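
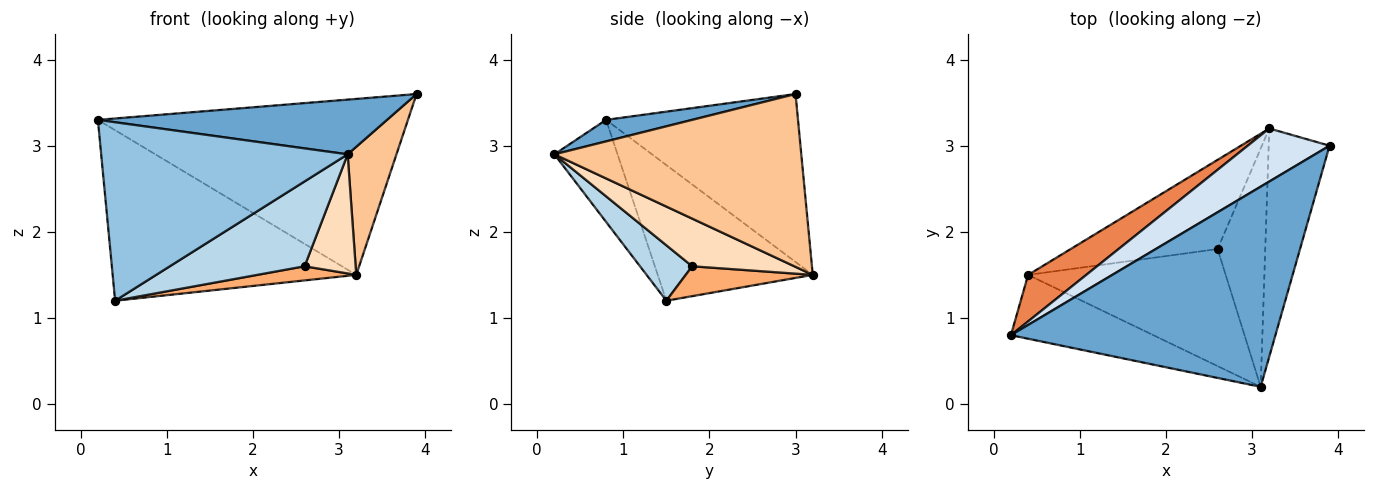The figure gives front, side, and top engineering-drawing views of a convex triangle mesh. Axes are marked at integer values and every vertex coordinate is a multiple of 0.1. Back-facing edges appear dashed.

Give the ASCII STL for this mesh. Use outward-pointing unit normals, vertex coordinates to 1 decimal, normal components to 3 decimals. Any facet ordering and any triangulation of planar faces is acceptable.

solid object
 facet normal 0.078 -0.263 0.962
  outer loop
   vertex 3.1 0.2 2.9
   vertex 3.9 3.0 3.6
   vertex 0.2 0.8 3.3
  endloop
 endfacet
 facet normal -0.235 -0.915 -0.327
  outer loop
   vertex 0.4 1.5 1.2
   vertex 3.1 0.2 2.9
   vertex 0.2 0.8 3.3
  endloop
 endfacet
 facet normal 0.222 -0.572 -0.790
  outer loop
   vertex 2.6 1.8 1.6
   vertex 3.1 0.2 2.9
   vertex 0.4 1.5 1.2
  endloop
 endfacet
 facet normal -0.510 0.824 0.248
  outer loop
   vertex 3.2 3.2 1.5
   vertex 0.2 0.8 3.3
   vertex 3.9 3.0 3.6
  endloop
 endfacet
 facet normal -0.523 0.822 0.224
  outer loop
   vertex 3.2 3.2 1.5
   vertex 0.4 1.5 1.2
   vertex 0.2 0.8 3.3
  endloop
 endfacet
 facet normal 0.197 -0.154 -0.968
  outer loop
   vertex 3.2 3.2 1.5
   vertex 2.6 1.8 1.6
   vertex 0.4 1.5 1.2
  endloop
 endfacet
 facet normal 0.927 -0.183 -0.327
  outer loop
   vertex 3.2 3.2 1.5
   vertex 3.9 3.0 3.6
   vertex 3.1 0.2 2.9
  endloop
 endfacet
 facet normal 0.667 -0.333 -0.667
  outer loop
   vertex 3.2 3.2 1.5
   vertex 3.1 0.2 2.9
   vertex 2.6 1.8 1.6
  endloop
 endfacet
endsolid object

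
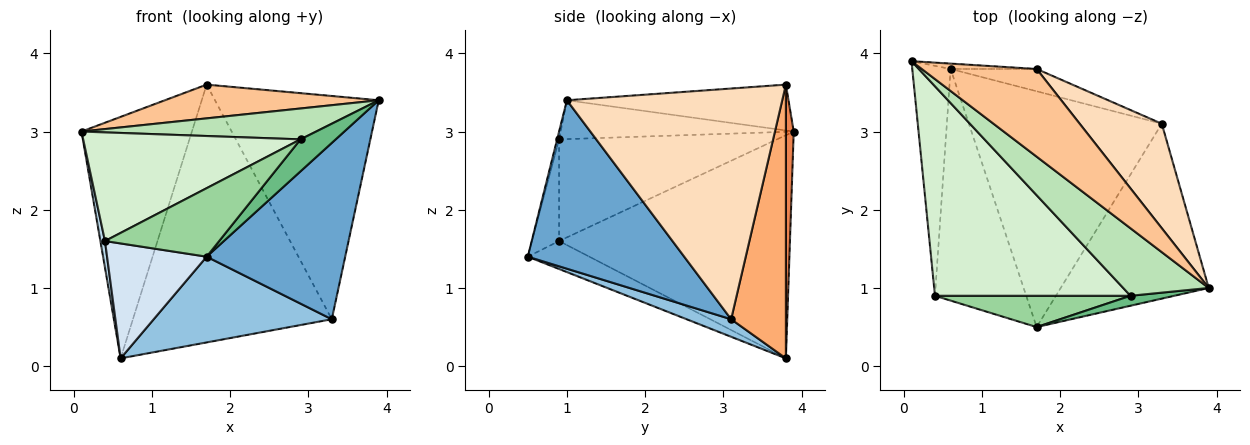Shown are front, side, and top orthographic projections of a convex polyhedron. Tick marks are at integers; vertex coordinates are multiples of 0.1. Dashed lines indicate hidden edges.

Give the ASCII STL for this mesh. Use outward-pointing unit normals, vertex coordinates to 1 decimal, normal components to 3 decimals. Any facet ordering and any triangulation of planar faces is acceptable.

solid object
 facet normal 0.625 -0.554 -0.549
  outer loop
   vertex 3.3 3.1 0.6
   vertex 3.9 1.0 3.4
   vertex 1.7 0.5 1.4
  endloop
 endfacet
 facet normal 0.085 -0.341 -0.936
  outer loop
   vertex 3.3 3.1 0.6
   vertex 1.7 0.5 1.4
   vertex 0.6 3.8 0.1
  endloop
 endfacet
 facet normal -0.985 -0.020 -0.169
  outer loop
   vertex 0.4 0.9 1.6
   vertex 0.1 3.9 3.0
   vertex 0.6 3.8 0.1
  endloop
 endfacet
 facet normal -0.265 -0.429 -0.864
  outer loop
   vertex 0.4 0.9 1.6
   vertex 0.6 3.8 0.1
   vertex 1.7 0.5 1.4
  endloop
 endfacet
 facet normal 0.071 0.997 -0.022
  outer loop
   vertex 1.7 3.8 3.6
   vertex 0.6 3.8 0.1
   vertex 0.1 3.9 3.0
  endloop
 endfacet
 facet normal 0.264 0.961 -0.083
  outer loop
   vertex 1.7 3.8 3.6
   vertex 3.3 3.1 0.6
   vertex 0.6 3.8 0.1
  endloop
 endfacet
 facet normal -0.349 -0.337 0.875
  outer loop
   vertex 1.7 3.8 3.6
   vertex 0.1 3.9 3.0
   vertex 3.9 1.0 3.4
  endloop
 endfacet
 facet normal 0.766 0.582 0.273
  outer loop
   vertex 1.7 3.8 3.6
   vertex 3.9 1.0 3.4
   vertex 3.3 3.1 0.6
  endloop
 endfacet
 facet normal -0.053 -0.954 0.297
  outer loop
   vertex 2.9 0.9 2.9
   vertex 1.7 0.5 1.4
   vertex 3.9 1.0 3.4
  endloop
 endfacet
 facet normal -0.211 -0.889 0.406
  outer loop
   vertex 2.9 0.9 2.9
   vertex 0.4 0.9 1.6
   vertex 1.7 0.5 1.4
  endloop
 endfacet
 facet normal -0.382 -0.384 0.841
  outer loop
   vertex 2.9 0.9 2.9
   vertex 3.9 1.0 3.4
   vertex 0.1 3.9 3.0
  endloop
 endfacet
 facet normal -0.419 -0.418 0.806
  outer loop
   vertex 2.9 0.9 2.9
   vertex 0.1 3.9 3.0
   vertex 0.4 0.9 1.6
  endloop
 endfacet
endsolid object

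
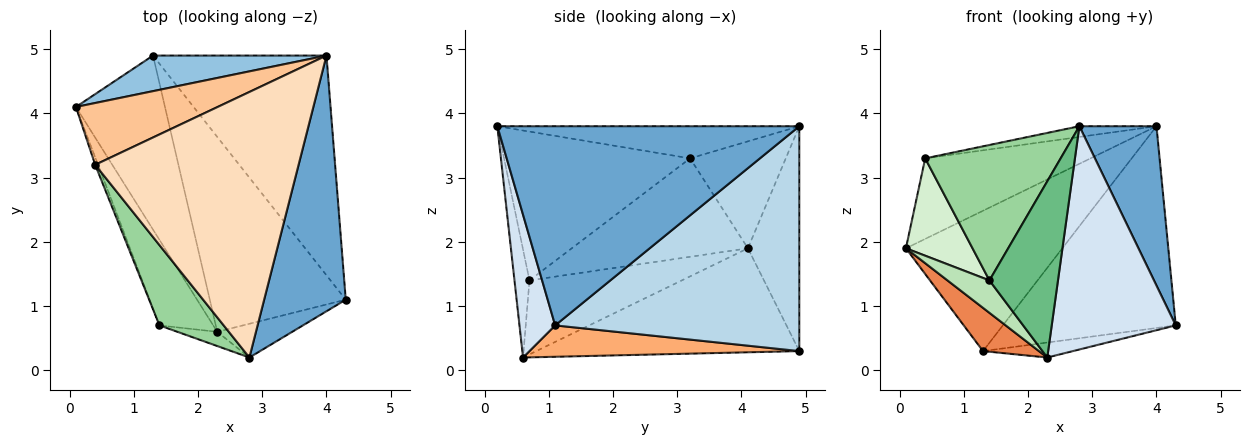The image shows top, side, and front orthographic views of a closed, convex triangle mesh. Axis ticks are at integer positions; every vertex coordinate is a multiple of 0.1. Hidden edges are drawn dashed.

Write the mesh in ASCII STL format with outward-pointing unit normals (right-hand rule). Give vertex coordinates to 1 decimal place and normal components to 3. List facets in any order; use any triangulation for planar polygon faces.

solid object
 facet normal 0.901 -0.230 0.369
  outer loop
   vertex 2.8 0.2 3.8
   vertex 4.3 1.1 0.7
   vertex 4.0 4.9 3.8
  endloop
 endfacet
 facet normal -0.304 0.924 0.234
  outer loop
   vertex 1.3 4.9 0.3
   vertex 0.1 4.1 1.9
   vertex 4.0 4.9 3.8
  endloop
 endfacet
 facet normal 0.691 0.489 -0.533
  outer loop
   vertex 1.3 4.9 0.3
   vertex 4.0 4.9 3.8
   vertex 4.3 1.1 0.7
  endloop
 endfacet
 facet normal 0.274 -0.951 -0.144
  outer loop
   vertex 2.3 0.6 0.2
   vertex 4.3 1.1 0.7
   vertex 2.8 0.2 3.8
  endloop
 endfacet
 facet normal -0.750 -0.159 -0.642
  outer loop
   vertex 2.3 0.6 0.2
   vertex 0.1 4.1 1.9
   vertex 1.3 4.9 0.3
  endloop
 endfacet
 facet normal 0.224 0.075 -0.972
  outer loop
   vertex 2.3 0.6 0.2
   vertex 1.3 4.9 0.3
   vertex 4.3 1.1 0.7
  endloop
 endfacet
 facet normal -0.417 0.721 0.553
  outer loop
   vertex 0.4 3.2 3.3
   vertex 4.0 4.9 3.8
   vertex 0.1 4.1 1.9
  endloop
 endfacet
 facet normal -0.156 0.040 0.987
  outer loop
   vertex 0.4 3.2 3.3
   vertex 2.8 0.2 3.8
   vertex 4.0 4.9 3.8
  endloop
 endfacet
 facet normal -0.213 -0.974 -0.079
  outer loop
   vertex 1.4 0.7 1.4
   vertex 2.3 0.6 0.2
   vertex 2.8 0.2 3.8
  endloop
 endfacet
 facet normal -0.763 -0.556 0.329
  outer loop
   vertex 1.4 0.7 1.4
   vertex 2.8 0.2 3.8
   vertex 0.4 3.2 3.3
  endloop
 endfacet
 facet normal -0.789 -0.217 -0.574
  outer loop
   vertex 1.4 0.7 1.4
   vertex 0.1 4.1 1.9
   vertex 2.3 0.6 0.2
  endloop
 endfacet
 facet normal -0.935 -0.354 -0.027
  outer loop
   vertex 1.4 0.7 1.4
   vertex 0.4 3.2 3.3
   vertex 0.1 4.1 1.9
  endloop
 endfacet
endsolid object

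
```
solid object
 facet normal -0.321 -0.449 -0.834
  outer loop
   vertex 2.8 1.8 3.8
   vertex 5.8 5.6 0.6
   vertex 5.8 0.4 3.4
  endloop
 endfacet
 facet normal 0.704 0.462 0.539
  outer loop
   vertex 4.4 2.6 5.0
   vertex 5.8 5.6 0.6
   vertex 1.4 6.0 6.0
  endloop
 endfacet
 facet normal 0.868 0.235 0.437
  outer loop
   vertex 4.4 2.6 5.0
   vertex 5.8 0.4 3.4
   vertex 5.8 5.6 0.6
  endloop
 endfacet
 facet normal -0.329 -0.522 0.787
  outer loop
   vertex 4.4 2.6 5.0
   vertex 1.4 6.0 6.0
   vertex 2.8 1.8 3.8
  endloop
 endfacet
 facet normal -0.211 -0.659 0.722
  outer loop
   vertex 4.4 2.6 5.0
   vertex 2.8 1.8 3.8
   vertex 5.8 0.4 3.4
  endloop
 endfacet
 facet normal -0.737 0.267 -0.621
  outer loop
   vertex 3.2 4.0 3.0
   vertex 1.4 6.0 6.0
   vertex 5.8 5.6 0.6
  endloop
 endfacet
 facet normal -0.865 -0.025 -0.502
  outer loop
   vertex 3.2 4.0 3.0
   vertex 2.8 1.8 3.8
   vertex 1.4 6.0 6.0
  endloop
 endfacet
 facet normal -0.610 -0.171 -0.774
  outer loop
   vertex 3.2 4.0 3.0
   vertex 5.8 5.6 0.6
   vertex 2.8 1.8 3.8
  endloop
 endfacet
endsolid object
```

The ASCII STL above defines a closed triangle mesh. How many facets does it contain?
8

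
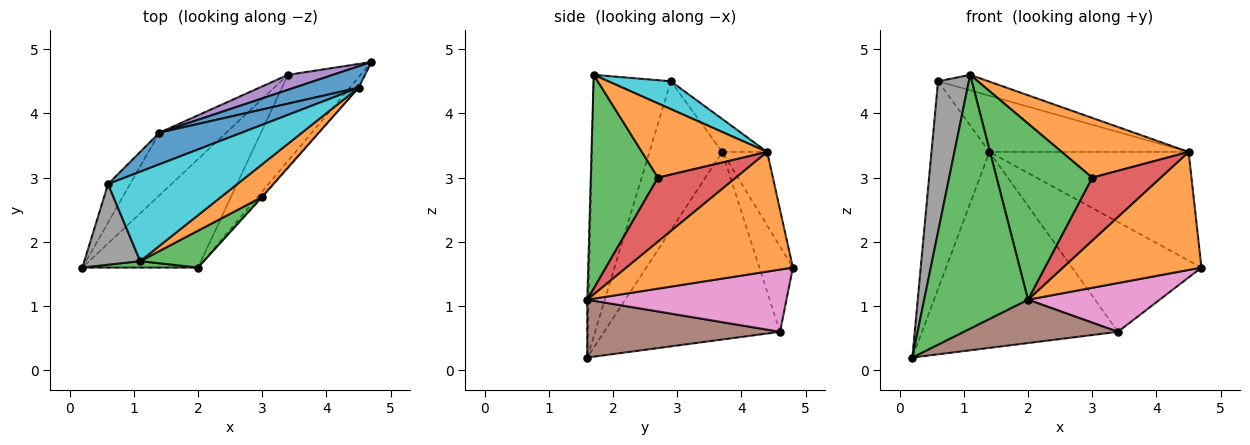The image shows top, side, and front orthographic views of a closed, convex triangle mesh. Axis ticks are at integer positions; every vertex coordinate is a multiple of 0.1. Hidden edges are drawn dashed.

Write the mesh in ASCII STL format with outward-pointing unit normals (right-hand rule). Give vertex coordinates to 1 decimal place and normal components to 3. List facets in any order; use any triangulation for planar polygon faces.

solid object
 facet normal -0.216 0.958 0.189
  outer loop
   vertex 1.4 3.7 3.4
   vertex 4.5 4.4 3.4
   vertex 4.7 4.8 1.6
  endloop
 endfacet
 facet normal 0.767 -0.639 -0.057
  outer loop
   vertex 2.0 1.6 1.1
   vertex 4.7 4.8 1.6
   vertex 4.5 4.4 3.4
  endloop
 endfacet
 facet normal -0.013 -1.000 0.025
  outer loop
   vertex 2.0 1.6 1.1
   vertex 1.1 1.7 4.6
   vertex 0.2 1.6 0.2
  endloop
 endfacet
 facet normal -0.650 0.724 -0.231
  outer loop
   vertex 3.4 4.6 0.6
   vertex 0.2 1.6 0.2
   vertex 1.4 3.7 3.4
  endloop
 endfacet
 facet normal -0.248 0.960 0.131
  outer loop
   vertex 3.4 4.6 0.6
   vertex 1.4 3.7 3.4
   vertex 4.7 4.8 1.6
  endloop
 endfacet
 facet normal 0.421 -0.337 -0.842
  outer loop
   vertex 3.4 4.6 0.6
   vertex 2.0 1.6 1.1
   vertex 0.2 1.6 0.2
  endloop
 endfacet
 facet normal 0.598 -0.395 -0.698
  outer loop
   vertex 3.4 4.6 0.6
   vertex 4.7 4.8 1.6
   vertex 2.0 1.6 1.1
  endloop
 endfacet
 facet normal -0.911 -0.363 0.195
  outer loop
   vertex 0.6 2.9 4.5
   vertex 0.2 1.6 0.2
   vertex 1.1 1.7 4.6
  endloop
 endfacet
 facet normal -0.777 0.619 -0.115
  outer loop
   vertex 0.6 2.9 4.5
   vertex 1.4 3.7 3.4
   vertex 0.2 1.6 0.2
  endloop
 endfacet
 facet normal 0.208 0.167 0.964
  outer loop
   vertex 0.6 2.9 4.5
   vertex 1.1 1.7 4.6
   vertex 4.5 4.4 3.4
  endloop
 endfacet
 facet normal -0.193 0.855 0.481
  outer loop
   vertex 0.6 2.9 4.5
   vertex 4.5 4.4 3.4
   vertex 1.4 3.7 3.4
  endloop
 endfacet
 facet normal 0.655 -0.663 0.363
  outer loop
   vertex 3.0 2.7 3.0
   vertex 4.5 4.4 3.4
   vertex 1.1 1.7 4.6
  endloop
 endfacet
 facet normal 0.567 -0.807 0.169
  outer loop
   vertex 3.0 2.7 3.0
   vertex 1.1 1.7 4.6
   vertex 2.0 1.6 1.1
  endloop
 endfacet
 facet normal 0.751 -0.660 -0.013
  outer loop
   vertex 3.0 2.7 3.0
   vertex 2.0 1.6 1.1
   vertex 4.5 4.4 3.4
  endloop
 endfacet
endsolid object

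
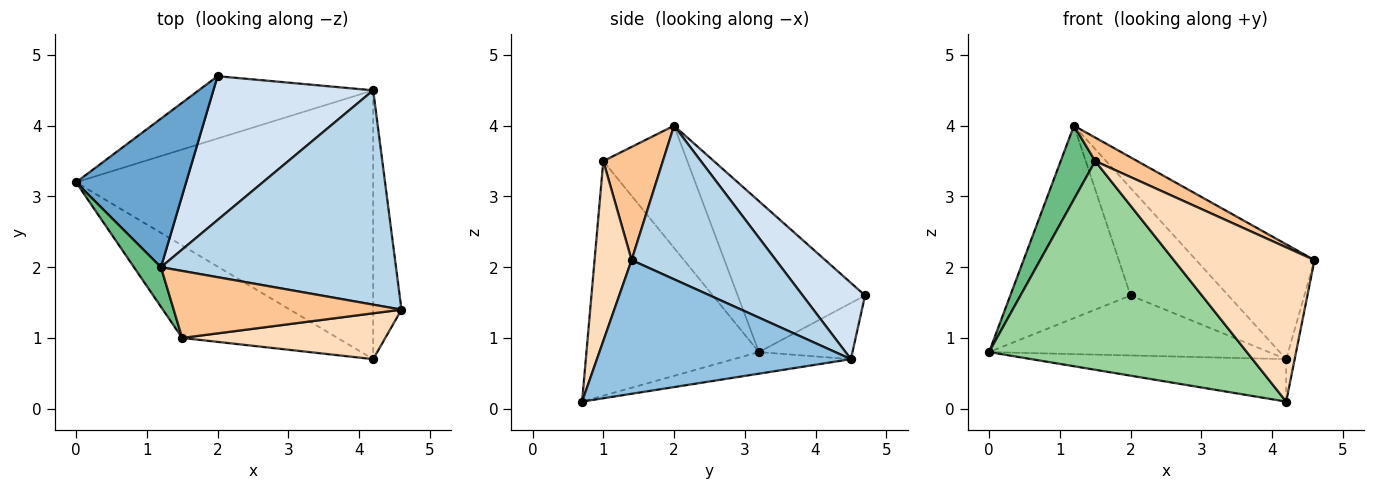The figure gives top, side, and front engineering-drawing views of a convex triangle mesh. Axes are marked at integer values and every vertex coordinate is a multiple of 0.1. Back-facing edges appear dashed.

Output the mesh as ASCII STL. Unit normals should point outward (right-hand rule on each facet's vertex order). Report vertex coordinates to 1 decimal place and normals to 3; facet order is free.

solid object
 facet normal -0.642 0.607 0.468
  outer loop
   vertex 1.2 2.0 4.0
   vertex 2.0 4.7 1.6
   vertex 0.0 3.2 0.8
  endloop
 endfacet
 facet normal 0.978 0.033 -0.207
  outer loop
   vertex 4.2 4.5 0.7
   vertex 4.6 1.4 2.1
   vertex 4.2 0.7 0.1
  endloop
 endfacet
 facet normal 0.499 0.409 0.764
  outer loop
   vertex 4.2 4.5 0.7
   vertex 1.2 2.0 4.0
   vertex 4.6 1.4 2.1
  endloop
 endfacet
 facet normal 0.357 0.559 0.748
  outer loop
   vertex 4.2 4.5 0.7
   vertex 2.0 4.7 1.6
   vertex 1.2 2.0 4.0
  endloop
 endfacet
 facet normal -0.226 0.675 -0.702
  outer loop
   vertex 4.2 4.5 0.7
   vertex 0.0 3.2 0.8
   vertex 2.0 4.7 1.6
  endloop
 endfacet
 facet normal -0.072 0.156 -0.985
  outer loop
   vertex 4.2 4.5 0.7
   vertex 4.2 0.7 0.1
   vertex 0.0 3.2 0.8
  endloop
 endfacet
 facet normal 0.425 -0.300 0.854
  outer loop
   vertex 1.5 1.0 3.5
   vertex 4.6 1.4 2.1
   vertex 1.2 2.0 4.0
  endloop
 endfacet
 facet normal 0.245 -0.929 0.276
  outer loop
   vertex 1.5 1.0 3.5
   vertex 4.2 0.7 0.1
   vertex 4.6 1.4 2.1
  endloop
 endfacet
 facet normal -0.906 -0.372 0.200
  outer loop
   vertex 1.5 1.0 3.5
   vertex 1.2 2.0 4.0
   vertex 0.0 3.2 0.8
  endloop
 endfacet
 facet normal -0.522 -0.780 -0.346
  outer loop
   vertex 1.5 1.0 3.5
   vertex 0.0 3.2 0.8
   vertex 4.2 0.7 0.1
  endloop
 endfacet
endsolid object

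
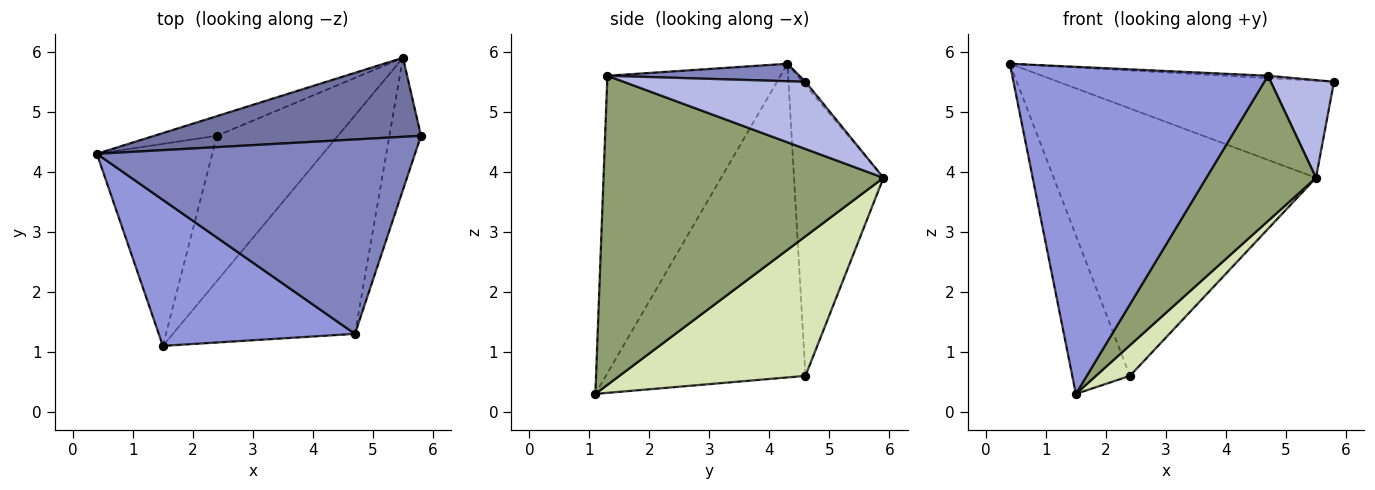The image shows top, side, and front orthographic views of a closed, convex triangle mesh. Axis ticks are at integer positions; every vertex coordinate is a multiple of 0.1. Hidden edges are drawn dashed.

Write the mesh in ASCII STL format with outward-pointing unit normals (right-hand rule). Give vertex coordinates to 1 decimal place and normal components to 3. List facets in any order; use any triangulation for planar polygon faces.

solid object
 facet normal -0.008 0.775 0.631
  outer loop
   vertex 5.5 5.9 3.9
   vertex 0.4 4.3 5.8
   vertex 5.8 4.6 5.5
  endloop
 endfacet
 facet normal 0.055 0.012 0.998
  outer loop
   vertex 4.7 1.3 5.6
   vertex 5.8 4.6 5.5
   vertex 0.4 4.3 5.8
  endloop
 endfacet
 facet normal -0.526 -0.777 0.347
  outer loop
   vertex 4.7 1.3 5.6
   vertex 0.4 4.3 5.8
   vertex 1.5 1.1 0.3
  endloop
 endfacet
 facet normal 0.863 -0.300 -0.406
  outer loop
   vertex 4.7 1.3 5.6
   vertex 5.5 5.9 3.9
   vertex 5.8 4.6 5.5
  endloop
 endfacet
 facet normal 0.816 -0.320 -0.481
  outer loop
   vertex 4.7 1.3 5.6
   vertex 1.5 1.1 0.3
   vertex 5.5 5.9 3.9
  endloop
 endfacet
 facet normal -0.906 0.261 -0.333
  outer loop
   vertex 2.4 4.6 0.6
   vertex 1.5 1.1 0.3
   vertex 0.4 4.3 5.8
  endloop
 endfacet
 facet normal -0.322 0.944 -0.069
  outer loop
   vertex 2.4 4.6 0.6
   vertex 0.4 4.3 5.8
   vertex 5.5 5.9 3.9
  endloop
 endfacet
 facet normal 0.748 -0.137 -0.649
  outer loop
   vertex 2.4 4.6 0.6
   vertex 5.5 5.9 3.9
   vertex 1.5 1.1 0.3
  endloop
 endfacet
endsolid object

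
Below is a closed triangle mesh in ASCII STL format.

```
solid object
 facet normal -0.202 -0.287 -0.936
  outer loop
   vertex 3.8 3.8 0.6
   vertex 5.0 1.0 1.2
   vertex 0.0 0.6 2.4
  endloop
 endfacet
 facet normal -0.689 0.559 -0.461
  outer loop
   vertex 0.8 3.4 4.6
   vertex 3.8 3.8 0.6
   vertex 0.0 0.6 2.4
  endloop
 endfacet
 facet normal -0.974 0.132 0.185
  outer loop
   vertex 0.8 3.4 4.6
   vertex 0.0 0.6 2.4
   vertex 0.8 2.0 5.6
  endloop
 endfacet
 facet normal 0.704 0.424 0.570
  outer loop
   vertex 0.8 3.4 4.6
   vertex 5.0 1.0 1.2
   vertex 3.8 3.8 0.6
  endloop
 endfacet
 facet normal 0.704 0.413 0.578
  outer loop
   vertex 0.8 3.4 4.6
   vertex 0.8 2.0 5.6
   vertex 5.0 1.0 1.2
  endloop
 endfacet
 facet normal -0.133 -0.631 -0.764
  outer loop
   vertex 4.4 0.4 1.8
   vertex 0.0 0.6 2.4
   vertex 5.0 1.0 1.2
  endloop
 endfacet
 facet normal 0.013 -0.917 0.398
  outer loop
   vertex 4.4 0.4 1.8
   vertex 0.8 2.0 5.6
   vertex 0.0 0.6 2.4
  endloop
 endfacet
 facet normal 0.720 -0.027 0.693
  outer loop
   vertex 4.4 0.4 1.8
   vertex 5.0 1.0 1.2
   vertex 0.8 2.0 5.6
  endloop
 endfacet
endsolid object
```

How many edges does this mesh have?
12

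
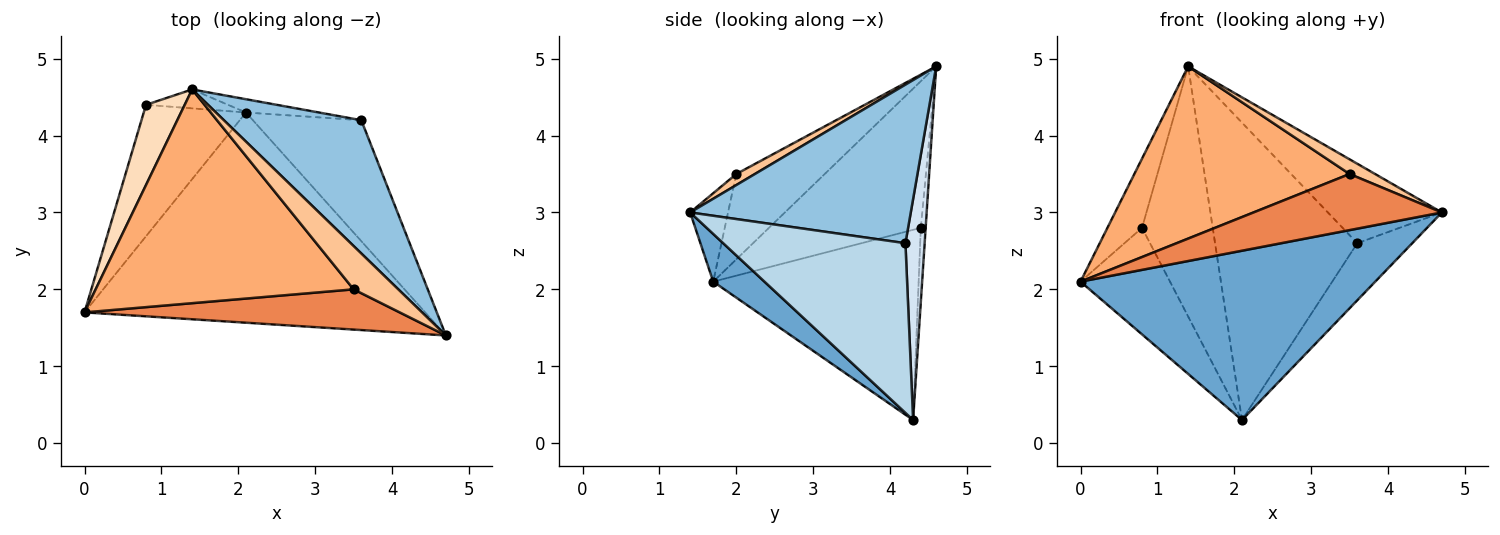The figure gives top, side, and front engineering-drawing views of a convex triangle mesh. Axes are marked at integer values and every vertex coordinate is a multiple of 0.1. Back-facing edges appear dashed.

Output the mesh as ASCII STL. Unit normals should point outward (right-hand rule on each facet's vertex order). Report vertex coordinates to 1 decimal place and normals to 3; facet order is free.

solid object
 facet normal 0.108 -0.624 -0.774
  outer loop
   vertex 2.1 4.3 0.3
   vertex 4.7 1.4 3.0
   vertex 0.0 1.7 2.1
  endloop
 endfacet
 facet normal 0.704 0.364 0.610
  outer loop
   vertex 3.6 4.2 2.6
   vertex 1.4 4.6 4.9
   vertex 4.7 1.4 3.0
  endloop
 endfacet
 facet normal 0.817 0.246 -0.522
  outer loop
   vertex 3.6 4.2 2.6
   vertex 4.7 1.4 3.0
   vertex 2.1 4.3 0.3
  endloop
 endfacet
 facet normal 0.134 0.990 -0.044
  outer loop
   vertex 3.6 4.2 2.6
   vertex 2.1 4.3 0.3
   vertex 1.4 4.6 4.9
  endloop
 endfacet
 facet normal -0.161 -0.802 0.575
  outer loop
   vertex 3.5 2.0 3.5
   vertex 0.0 1.7 2.1
   vertex 4.7 1.4 3.0
  endloop
 endfacet
 facet normal -0.250 -0.608 0.754
  outer loop
   vertex 3.5 2.0 3.5
   vertex 1.4 4.6 4.9
   vertex 0.0 1.7 2.1
  endloop
 endfacet
 facet normal 0.228 -0.312 0.922
  outer loop
   vertex 3.5 2.0 3.5
   vertex 4.7 1.4 3.0
   vertex 1.4 4.6 4.9
  endloop
 endfacet
 facet normal -0.944 0.215 0.249
  outer loop
   vertex 0.8 4.4 2.8
   vertex 0.0 1.7 2.1
   vertex 1.4 4.6 4.9
  endloop
 endfacet
 facet normal -0.822 0.358 -0.442
  outer loop
   vertex 0.8 4.4 2.8
   vertex 2.1 4.3 0.3
   vertex 0.0 1.7 2.1
  endloop
 endfacet
 facet normal -0.068 0.995 -0.075
  outer loop
   vertex 0.8 4.4 2.8
   vertex 1.4 4.6 4.9
   vertex 2.1 4.3 0.3
  endloop
 endfacet
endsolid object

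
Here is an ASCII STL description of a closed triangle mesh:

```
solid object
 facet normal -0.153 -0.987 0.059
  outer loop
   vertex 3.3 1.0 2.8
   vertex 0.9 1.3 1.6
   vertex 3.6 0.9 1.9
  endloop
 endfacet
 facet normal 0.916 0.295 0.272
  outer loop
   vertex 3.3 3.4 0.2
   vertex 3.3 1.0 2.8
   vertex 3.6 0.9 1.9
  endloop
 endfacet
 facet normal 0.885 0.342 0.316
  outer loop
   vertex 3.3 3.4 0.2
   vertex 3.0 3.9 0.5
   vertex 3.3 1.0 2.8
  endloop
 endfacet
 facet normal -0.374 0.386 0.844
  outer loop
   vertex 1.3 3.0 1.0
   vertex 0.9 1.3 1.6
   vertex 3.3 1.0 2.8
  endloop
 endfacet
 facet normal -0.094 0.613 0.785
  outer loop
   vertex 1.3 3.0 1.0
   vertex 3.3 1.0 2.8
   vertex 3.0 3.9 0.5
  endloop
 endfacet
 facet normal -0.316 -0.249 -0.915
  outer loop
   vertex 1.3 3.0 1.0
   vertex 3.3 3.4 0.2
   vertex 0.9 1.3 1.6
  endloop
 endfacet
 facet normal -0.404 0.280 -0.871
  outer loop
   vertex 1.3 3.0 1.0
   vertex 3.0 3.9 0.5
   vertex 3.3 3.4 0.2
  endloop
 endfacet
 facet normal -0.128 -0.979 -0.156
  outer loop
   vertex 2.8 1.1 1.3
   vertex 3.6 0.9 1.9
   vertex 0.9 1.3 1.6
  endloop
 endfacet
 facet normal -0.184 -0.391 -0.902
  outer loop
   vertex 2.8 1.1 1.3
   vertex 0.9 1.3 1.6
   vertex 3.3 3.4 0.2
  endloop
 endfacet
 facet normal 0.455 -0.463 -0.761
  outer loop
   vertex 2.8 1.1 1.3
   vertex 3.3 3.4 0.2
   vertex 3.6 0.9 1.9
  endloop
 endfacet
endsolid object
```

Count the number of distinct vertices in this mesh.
7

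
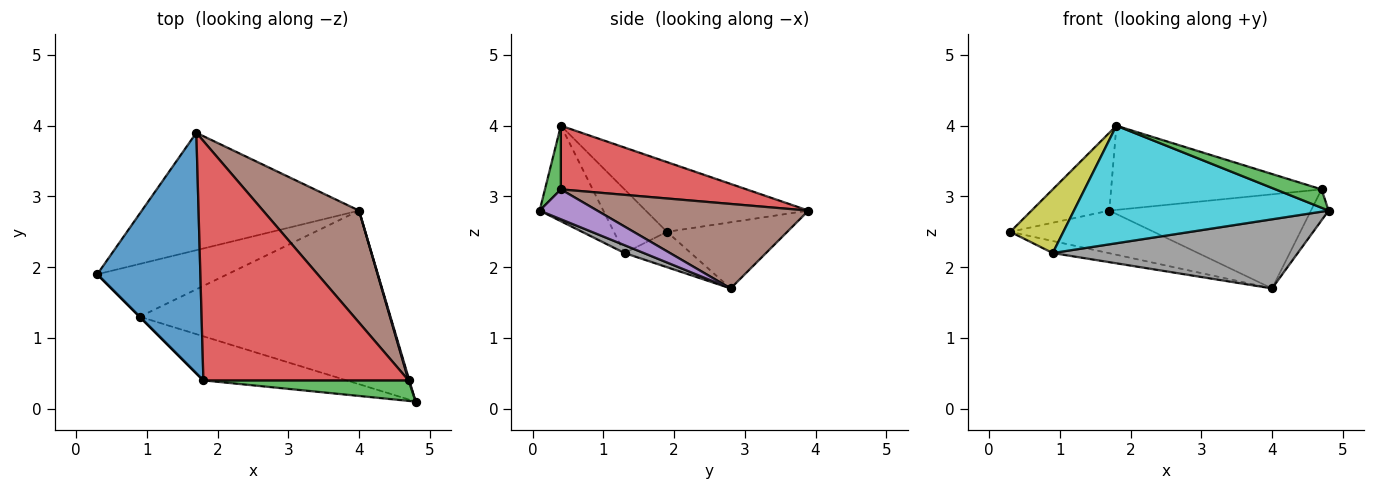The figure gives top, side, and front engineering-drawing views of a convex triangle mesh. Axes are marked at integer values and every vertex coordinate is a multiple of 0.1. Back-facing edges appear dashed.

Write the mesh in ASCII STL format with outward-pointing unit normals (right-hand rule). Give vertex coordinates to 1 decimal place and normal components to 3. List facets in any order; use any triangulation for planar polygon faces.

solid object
 facet normal -0.541 0.259 0.800
  outer loop
   vertex 1.8 0.4 4.0
   vertex 1.7 3.9 2.8
   vertex 0.3 1.9 2.5
  endloop
 endfacet
 facet normal -0.275 0.328 -0.904
  outer loop
   vertex 4.0 2.8 1.7
   vertex 0.3 1.9 2.5
   vertex 1.7 3.9 2.8
  endloop
 endfacet
 facet normal 0.225 -0.650 0.725
  outer loop
   vertex 4.7 0.4 3.1
   vertex 1.8 0.4 4.0
   vertex 4.8 0.1 2.8
  endloop
 endfacet
 facet normal 0.281 0.318 0.905
  outer loop
   vertex 4.7 0.4 3.1
   vertex 1.7 3.9 2.8
   vertex 1.8 0.4 4.0
  endloop
 endfacet
 facet normal 0.956 0.293 0.025
  outer loop
   vertex 4.7 0.4 3.1
   vertex 4.8 0.1 2.8
   vertex 4.0 2.8 1.7
  endloop
 endfacet
 facet normal 0.559 0.533 0.635
  outer loop
   vertex 4.7 0.4 3.1
   vertex 4.0 2.8 1.7
   vertex 1.7 3.9 2.8
  endloop
 endfacet
 facet normal -0.256 0.215 -0.942
  outer loop
   vertex 0.9 1.3 2.2
   vertex 0.3 1.9 2.5
   vertex 4.0 2.8 1.7
  endloop
 endfacet
 facet normal 0.029 -0.370 -0.929
  outer loop
   vertex 0.9 1.3 2.2
   vertex 4.0 2.8 1.7
   vertex 4.8 0.1 2.8
  endloop
 endfacet
 facet normal -0.707 -0.707 0.000
  outer loop
   vertex 0.9 1.3 2.2
   vertex 1.8 0.4 4.0
   vertex 0.3 1.9 2.5
  endloop
 endfacet
 facet normal -0.228 -0.912 -0.342
  outer loop
   vertex 0.9 1.3 2.2
   vertex 4.8 0.1 2.8
   vertex 1.8 0.4 4.0
  endloop
 endfacet
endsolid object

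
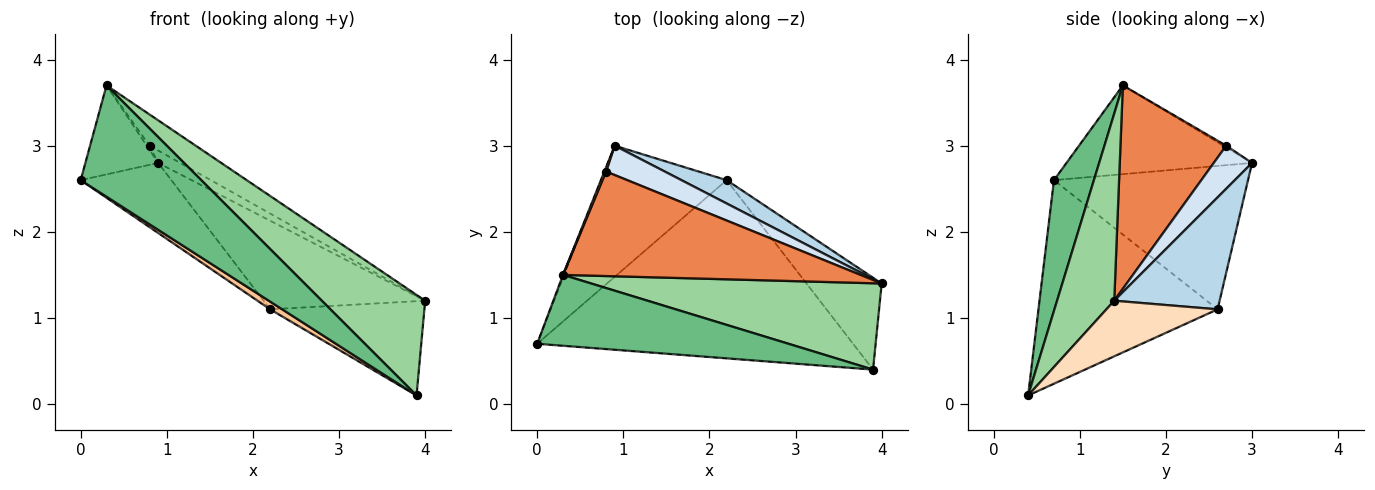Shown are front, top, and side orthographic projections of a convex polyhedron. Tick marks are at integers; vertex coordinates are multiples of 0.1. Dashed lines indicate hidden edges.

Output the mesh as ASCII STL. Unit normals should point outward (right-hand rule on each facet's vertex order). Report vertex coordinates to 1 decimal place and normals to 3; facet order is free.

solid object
 facet normal -0.931 0.365 -0.012
  outer loop
   vertex 0.3 1.5 3.7
   vertex 0.9 3.0 2.8
   vertex 0.0 0.7 2.6
  endloop
 endfacet
 facet normal -0.710 0.332 -0.621
  outer loop
   vertex 2.2 2.6 1.1
   vertex 0.0 0.7 2.6
   vertex 0.9 3.0 2.8
  endloop
 endfacet
 facet normal 0.533 0.818 0.215
  outer loop
   vertex 2.2 2.6 1.1
   vertex 0.9 3.0 2.8
   vertex 4.0 1.4 1.2
  endloop
 endfacet
 facet normal 0.560 0.322 0.763
  outer loop
   vertex 0.8 2.7 3.0
   vertex 4.0 1.4 1.2
   vertex 0.9 3.0 2.8
  endloop
 endfacet
 facet normal 0.548 0.239 0.802
  outer loop
   vertex 0.8 2.7 3.0
   vertex 0.3 1.5 3.7
   vertex 4.0 1.4 1.2
  endloop
 endfacet
 facet normal -0.577 0.577 0.577
  outer loop
   vertex 0.8 2.7 3.0
   vertex 0.9 3.0 2.8
   vertex 0.3 1.5 3.7
  endloop
 endfacet
 facet normal -0.541 -0.036 -0.840
  outer loop
   vertex 3.9 0.4 0.1
   vertex 0.0 0.7 2.6
   vertex 2.2 2.6 1.1
  endloop
 endfacet
 facet normal 0.459 0.636 -0.620
  outer loop
   vertex 3.9 0.4 0.1
   vertex 2.2 2.6 1.1
   vertex 4.0 1.4 1.2
  endloop
 endfacet
 facet normal 0.269 -0.812 0.517
  outer loop
   vertex 3.9 0.4 0.1
   vertex 0.3 1.5 3.7
   vertex 0.0 0.7 2.6
  endloop
 endfacet
 facet normal 0.387 -0.700 0.601
  outer loop
   vertex 3.9 0.4 0.1
   vertex 4.0 1.4 1.2
   vertex 0.3 1.5 3.7
  endloop
 endfacet
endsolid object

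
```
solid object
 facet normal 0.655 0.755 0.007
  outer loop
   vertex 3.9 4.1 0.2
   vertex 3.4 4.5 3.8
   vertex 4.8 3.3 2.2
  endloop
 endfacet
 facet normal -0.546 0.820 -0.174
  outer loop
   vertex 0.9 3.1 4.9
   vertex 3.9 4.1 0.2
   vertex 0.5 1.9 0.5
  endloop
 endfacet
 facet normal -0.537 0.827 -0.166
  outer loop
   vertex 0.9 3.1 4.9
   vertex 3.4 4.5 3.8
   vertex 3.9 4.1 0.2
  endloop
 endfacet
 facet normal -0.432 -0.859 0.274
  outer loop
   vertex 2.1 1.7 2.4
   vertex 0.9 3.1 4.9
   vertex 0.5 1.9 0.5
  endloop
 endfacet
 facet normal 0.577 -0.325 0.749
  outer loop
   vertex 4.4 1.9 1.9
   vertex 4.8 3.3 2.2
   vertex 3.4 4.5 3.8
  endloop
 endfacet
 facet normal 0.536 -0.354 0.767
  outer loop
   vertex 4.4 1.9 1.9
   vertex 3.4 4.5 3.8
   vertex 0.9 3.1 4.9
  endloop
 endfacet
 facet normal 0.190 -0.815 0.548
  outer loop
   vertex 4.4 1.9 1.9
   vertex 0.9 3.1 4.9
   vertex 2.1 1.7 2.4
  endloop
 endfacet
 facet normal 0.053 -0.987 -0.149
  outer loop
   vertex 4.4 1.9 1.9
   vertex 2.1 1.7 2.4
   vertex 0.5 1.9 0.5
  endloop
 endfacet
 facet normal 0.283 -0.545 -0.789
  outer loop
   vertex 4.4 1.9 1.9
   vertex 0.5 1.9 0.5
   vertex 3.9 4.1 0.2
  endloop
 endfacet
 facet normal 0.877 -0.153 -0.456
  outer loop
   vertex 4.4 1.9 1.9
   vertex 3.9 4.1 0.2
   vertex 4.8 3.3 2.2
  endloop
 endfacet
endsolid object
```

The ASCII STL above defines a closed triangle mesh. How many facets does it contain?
10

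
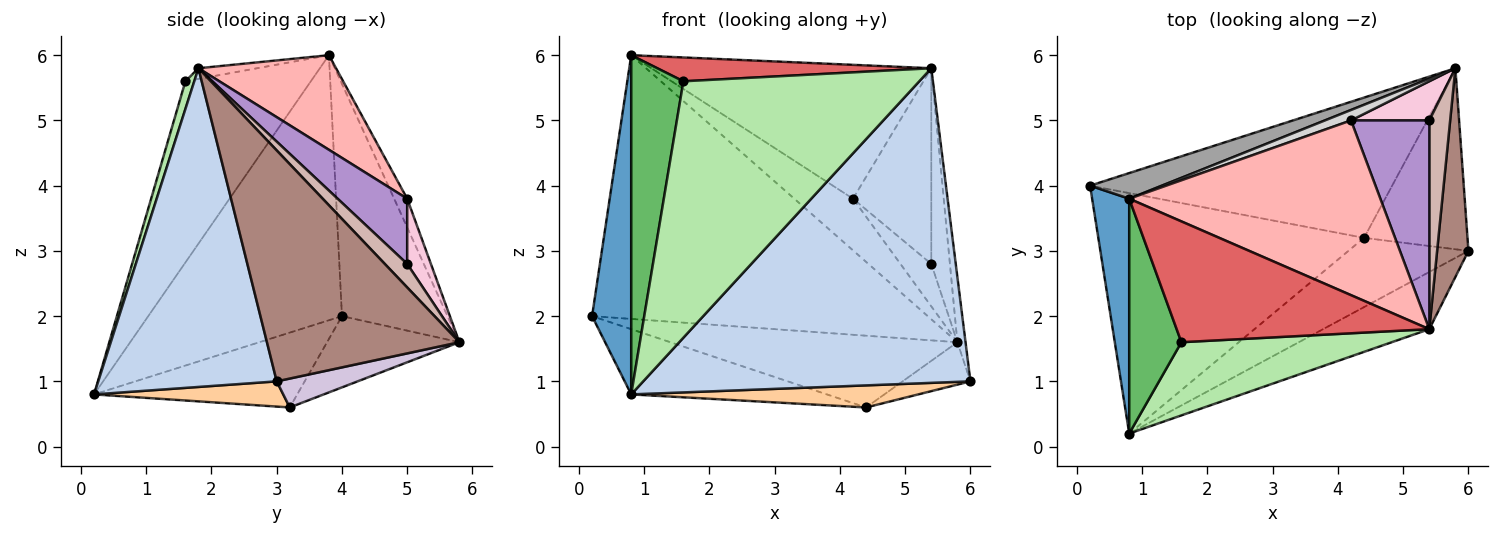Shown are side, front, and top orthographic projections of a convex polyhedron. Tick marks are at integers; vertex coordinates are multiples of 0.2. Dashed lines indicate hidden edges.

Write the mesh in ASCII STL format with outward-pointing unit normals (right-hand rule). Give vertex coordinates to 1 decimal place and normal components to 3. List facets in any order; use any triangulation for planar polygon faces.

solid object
 facet normal -0.971 -0.196 0.136
  outer loop
   vertex 0.8 3.8 6.0
   vertex 0.2 4.0 2.0
   vertex 0.8 0.2 0.8
  endloop
 endfacet
 facet normal 0.473 -0.867 -0.158
  outer loop
   vertex 5.4 1.8 5.8
   vertex 0.8 0.2 0.8
   vertex 6.0 3.0 1.0
  endloop
 endfacet
 facet normal -0.262 0.253 -0.931
  outer loop
   vertex 4.4 3.2 0.6
   vertex 0.8 0.2 0.8
   vertex 0.2 4.0 2.0
  endloop
 endfacet
 facet normal 0.196 -0.298 -0.934
  outer loop
   vertex 4.4 3.2 0.6
   vertex 6.0 3.0 1.0
   vertex 0.8 0.2 0.8
  endloop
 endfacet
 facet normal -0.892 -0.371 0.257
  outer loop
   vertex 1.6 1.6 5.6
   vertex 0.8 3.8 6.0
   vertex 0.8 0.2 0.8
  endloop
 endfacet
 facet normal 0.036 -0.961 0.274
  outer loop
   vertex 1.6 1.6 5.6
   vertex 0.8 0.2 0.8
   vertex 5.4 1.8 5.8
  endloop
 endfacet
 facet normal -0.041 -0.193 0.980
  outer loop
   vertex 1.6 1.6 5.6
   vertex 5.4 1.8 5.8
   vertex 0.8 3.8 6.0
  endloop
 endfacet
 facet normal 0.286 0.583 0.761
  outer loop
   vertex 4.2 5.0 3.8
   vertex 0.8 3.8 6.0
   vertex 5.4 1.8 5.8
  endloop
 endfacet
 facet normal 0.519 0.584 0.623
  outer loop
   vertex 4.2 5.0 3.8
   vertex 5.4 1.8 5.8
   vertex 5.4 5.0 2.8
  endloop
 endfacet
 facet normal 0.262 0.220 -0.940
  outer loop
   vertex 5.8 5.8 1.6
   vertex 6.0 3.0 1.0
   vertex 4.4 3.2 0.6
  endloop
 endfacet
 facet normal 0.990 0.042 0.134
  outer loop
   vertex 5.8 5.8 1.6
   vertex 5.4 1.8 5.8
   vertex 6.0 3.0 1.0
  endloop
 endfacet
 facet normal 0.634 0.529 0.564
  outer loop
   vertex 5.8 5.8 1.6
   vertex 5.4 5.0 2.8
   vertex 5.4 1.8 5.8
  endloop
 endfacet
 facet normal -0.206 0.446 -0.871
  outer loop
   vertex 5.8 5.8 1.6
   vertex 4.4 3.2 0.6
   vertex 0.2 4.0 2.0
  endloop
 endfacet
 facet normal 0.492 0.640 0.590
  outer loop
   vertex 5.8 5.8 1.6
   vertex 4.2 5.0 3.8
   vertex 5.4 5.0 2.8
  endloop
 endfacet
 facet normal -0.299 0.950 0.092
  outer loop
   vertex 5.8 5.8 1.6
   vertex 0.2 4.0 2.0
   vertex 0.8 3.8 6.0
  endloop
 endfacet
 facet normal -0.213 0.958 0.193
  outer loop
   vertex 5.8 5.8 1.6
   vertex 0.8 3.8 6.0
   vertex 4.2 5.0 3.8
  endloop
 endfacet
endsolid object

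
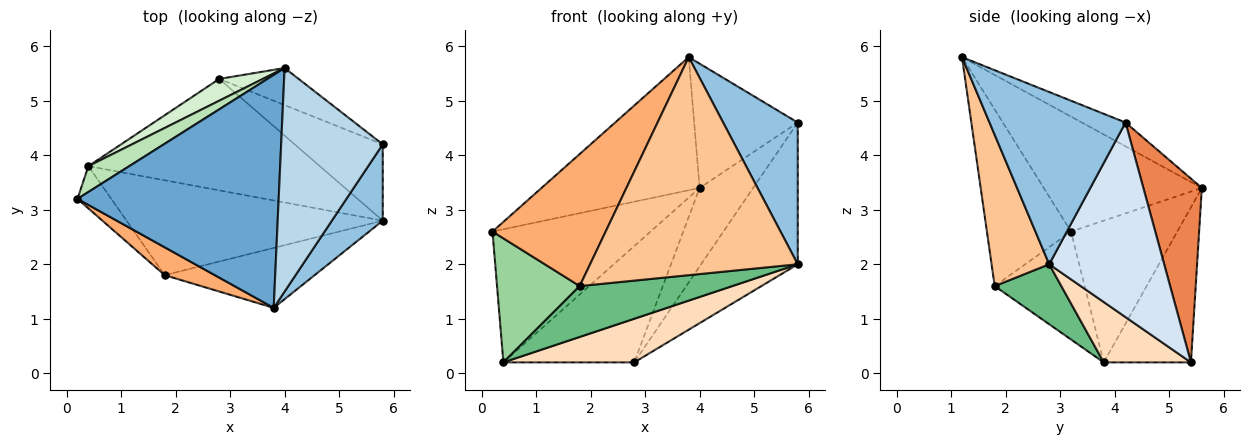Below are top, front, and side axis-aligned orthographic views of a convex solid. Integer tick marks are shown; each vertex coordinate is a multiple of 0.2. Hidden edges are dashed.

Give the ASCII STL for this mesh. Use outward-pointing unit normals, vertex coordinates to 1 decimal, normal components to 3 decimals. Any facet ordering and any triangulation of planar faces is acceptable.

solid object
 facet normal -0.444 0.444 0.778
  outer loop
   vertex 3.8 1.2 5.8
   vertex 4.0 5.6 3.4
   vertex 0.2 3.2 2.6
  endloop
 endfacet
 facet normal 0.849 -0.466 0.251
  outer loop
   vertex 5.8 4.2 4.6
   vertex 3.8 1.2 5.8
   vertex 5.8 2.8 2.0
  endloop
 endfacet
 facet normal -0.200 0.476 0.856
  outer loop
   vertex 5.8 4.2 4.6
   vertex 4.0 5.6 3.4
   vertex 3.8 1.2 5.8
  endloop
 endfacet
 facet normal 0.723 0.608 -0.327
  outer loop
   vertex 5.8 4.2 4.6
   vertex 5.8 2.8 2.0
   vertex 2.8 5.4 0.2
  endloop
 endfacet
 facet normal 0.703 0.643 -0.304
  outer loop
   vertex 5.8 4.2 4.6
   vertex 2.8 5.4 0.2
   vertex 4.0 5.6 3.4
  endloop
 endfacet
 facet normal -0.588 -0.791 0.167
  outer loop
   vertex 1.8 1.8 1.6
   vertex 3.8 1.2 5.8
   vertex 0.2 3.2 2.6
  endloop
 endfacet
 facet normal 0.258 -0.931 -0.256
  outer loop
   vertex 1.8 1.8 1.6
   vertex 5.8 2.8 2.0
   vertex 3.8 1.2 5.8
  endloop
 endfacet
 facet normal 0.236 -0.354 -0.905
  outer loop
   vertex 0.4 3.8 0.2
   vertex 2.8 5.4 0.2
   vertex 5.8 2.8 2.0
  endloop
 endfacet
 facet normal 0.202 -0.463 -0.863
  outer loop
   vertex 0.4 3.8 0.2
   vertex 5.8 2.8 2.0
   vertex 1.8 1.8 1.6
  endloop
 endfacet
 facet normal -0.717 -0.659 -0.225
  outer loop
   vertex 0.4 3.8 0.2
   vertex 1.8 1.8 1.6
   vertex 0.2 3.2 2.6
  endloop
 endfacet
 facet normal -0.551 0.819 0.159
  outer loop
   vertex 0.4 3.8 0.2
   vertex 0.2 3.2 2.6
   vertex 4.0 5.6 3.4
  endloop
 endfacet
 facet normal -0.548 0.822 0.154
  outer loop
   vertex 0.4 3.8 0.2
   vertex 4.0 5.6 3.4
   vertex 2.8 5.4 0.2
  endloop
 endfacet
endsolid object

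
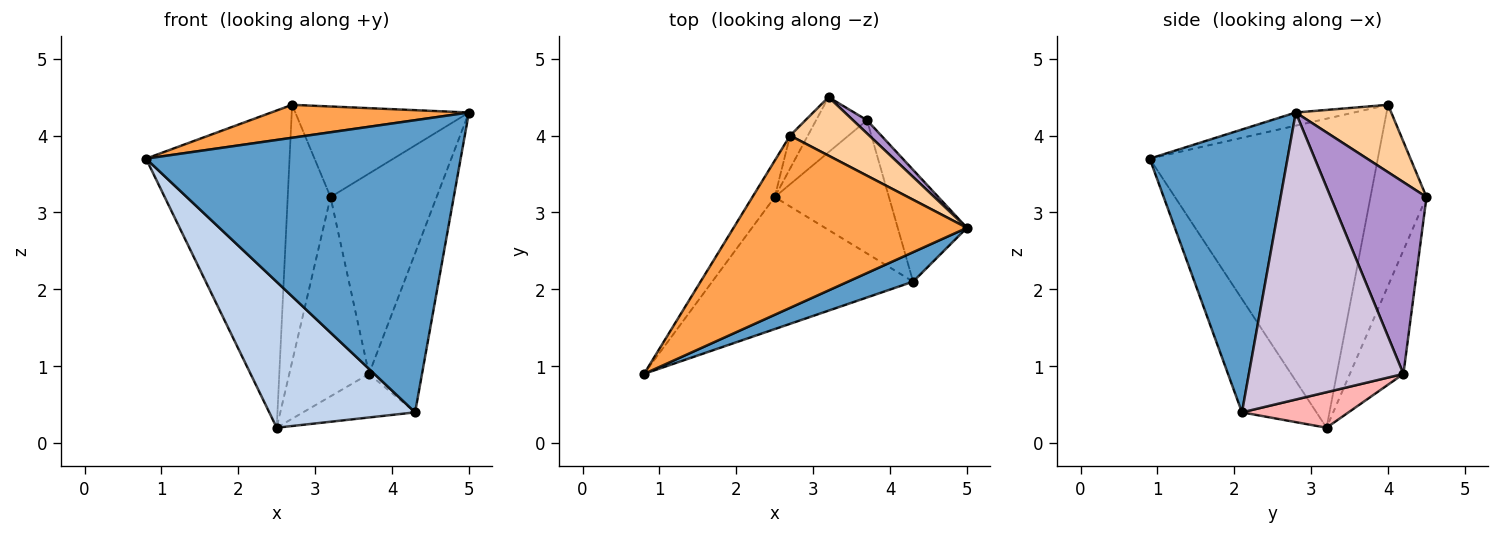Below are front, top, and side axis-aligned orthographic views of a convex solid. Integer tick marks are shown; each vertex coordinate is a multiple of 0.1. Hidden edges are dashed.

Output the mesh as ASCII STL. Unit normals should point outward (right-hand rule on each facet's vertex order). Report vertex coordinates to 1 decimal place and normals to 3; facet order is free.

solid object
 facet normal 0.399 -0.912 0.092
  outer loop
   vertex 4.3 2.1 0.4
   vertex 5.0 2.8 4.3
   vertex 0.8 0.9 3.7
  endloop
 endfacet
 facet normal -0.354 -0.693 -0.628
  outer loop
   vertex 4.3 2.1 0.4
   vertex 0.8 0.9 3.7
   vertex 2.5 3.2 0.2
  endloop
 endfacet
 facet normal -0.055 -0.188 0.981
  outer loop
   vertex 2.7 4.0 4.4
   vertex 0.8 0.9 3.7
   vertex 5.0 2.8 4.3
  endloop
 endfacet
 facet normal 0.419 0.763 0.492
  outer loop
   vertex 2.7 4.0 4.4
   vertex 5.0 2.8 4.3
   vertex 3.2 4.5 3.2
  endloop
 endfacet
 facet normal -0.845 0.532 -0.061
  outer loop
   vertex 2.7 4.0 4.4
   vertex 2.5 3.2 0.2
   vertex 0.8 0.9 3.7
  endloop
 endfacet
 facet normal -0.792 0.606 -0.078
  outer loop
   vertex 2.7 4.0 4.4
   vertex 3.2 4.5 3.2
   vertex 2.5 3.2 0.2
  endloop
 endfacet
 facet normal -0.544 0.809 -0.224
  outer loop
   vertex 3.7 4.2 0.9
   vertex 2.5 3.2 0.2
   vertex 3.2 4.5 3.2
  endloop
 endfacet
 facet normal 0.283 0.298 -0.912
  outer loop
   vertex 3.7 4.2 0.9
   vertex 4.3 2.1 0.4
   vertex 2.5 3.2 0.2
  endloop
 endfacet
 facet normal 0.670 0.741 0.049
  outer loop
   vertex 3.7 4.2 0.9
   vertex 3.2 4.5 3.2
   vertex 5.0 2.8 4.3
  endloop
 endfacet
 facet normal 0.922 0.316 -0.222
  outer loop
   vertex 3.7 4.2 0.9
   vertex 5.0 2.8 4.3
   vertex 4.3 2.1 0.4
  endloop
 endfacet
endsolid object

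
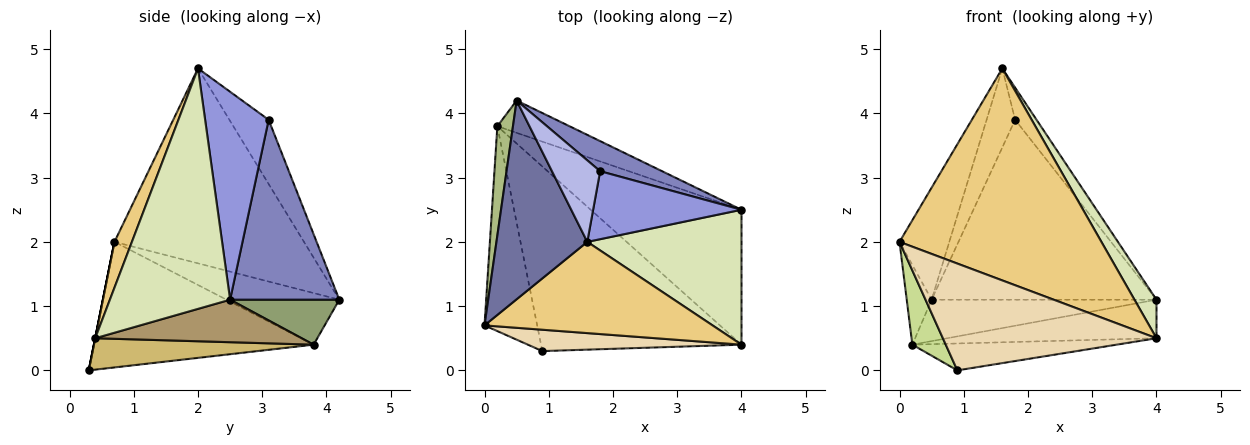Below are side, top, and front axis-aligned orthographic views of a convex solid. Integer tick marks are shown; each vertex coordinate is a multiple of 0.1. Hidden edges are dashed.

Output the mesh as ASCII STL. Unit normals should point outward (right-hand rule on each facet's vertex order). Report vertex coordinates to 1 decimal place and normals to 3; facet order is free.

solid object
 facet normal -0.882 0.232 0.411
  outer loop
   vertex 1.6 2.0 4.7
   vertex 0.5 4.2 1.1
   vertex 0.0 0.7 2.0
  endloop
 endfacet
 facet normal 0.432 0.889 0.149
  outer loop
   vertex 1.8 3.1 3.9
   vertex 4.0 2.5 1.1
   vertex 0.5 4.2 1.1
  endloop
 endfacet
 facet normal 0.785 0.265 0.560
  outer loop
   vertex 1.8 3.1 3.9
   vertex 1.6 2.0 4.7
   vertex 4.0 2.5 1.1
  endloop
 endfacet
 facet normal -0.691 0.503 0.519
  outer loop
   vertex 1.8 3.1 3.9
   vertex 0.5 4.2 1.1
   vertex 1.6 2.0 4.7
  endloop
 endfacet
 facet normal 0.358 0.736 -0.574
  outer loop
   vertex 0.2 3.8 0.4
   vertex 0.5 4.2 1.1
   vertex 4.0 2.5 1.1
  endloop
 endfacet
 facet normal -0.937 0.207 0.283
  outer loop
   vertex 0.2 3.8 0.4
   vertex 0.0 0.7 2.0
   vertex 0.5 4.2 1.1
  endloop
 endfacet
 facet normal -0.913 -0.139 -0.383
  outer loop
   vertex 0.2 3.8 0.4
   vertex 0.9 0.3 0.0
   vertex 0.0 0.7 2.0
  endloop
 endfacet
 facet normal 0.832 -0.152 0.533
  outer loop
   vertex 4.0 0.4 0.5
   vertex 4.0 2.5 1.1
   vertex 1.6 2.0 4.7
  endloop
 endfacet
 facet normal 0.262 0.265 -0.928
  outer loop
   vertex 4.0 0.4 0.5
   vertex 0.2 3.8 0.4
   vertex 4.0 2.5 1.1
  endloop
 endfacet
 facet normal 0.153 0.142 -0.978
  outer loop
   vertex 4.0 0.4 0.5
   vertex 0.9 0.3 0.0
   vertex 0.2 3.8 0.4
  endloop
 endfacet
 facet normal 0.079 -0.916 0.394
  outer loop
   vertex 4.0 0.4 0.5
   vertex 1.6 2.0 4.7
   vertex 0.0 0.7 2.0
  endloop
 endfacet
 facet normal 0.000 -0.981 0.196
  outer loop
   vertex 4.0 0.4 0.5
   vertex 0.0 0.7 2.0
   vertex 0.9 0.3 0.0
  endloop
 endfacet
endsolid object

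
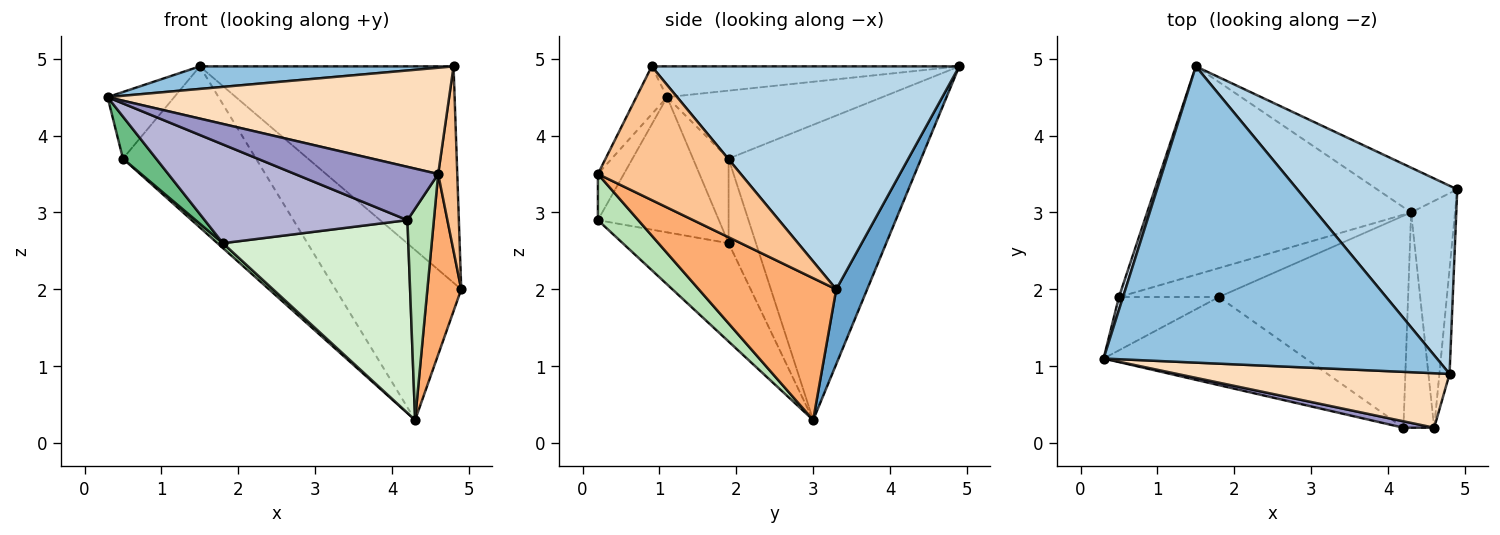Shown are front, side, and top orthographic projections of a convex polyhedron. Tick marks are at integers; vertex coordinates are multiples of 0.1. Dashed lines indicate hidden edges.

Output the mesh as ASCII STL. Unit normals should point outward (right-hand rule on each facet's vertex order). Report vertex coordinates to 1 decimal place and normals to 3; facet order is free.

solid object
 facet normal 0.231 0.941 -0.248
  outer loop
   vertex 4.3 3.0 0.3
   vertex 1.5 4.9 4.9
   vertex 4.9 3.3 2.0
  endloop
 endfacet
 facet normal -0.092 -0.076 0.993
  outer loop
   vertex 4.8 0.9 4.9
   vertex 1.5 4.9 4.9
   vertex 0.3 1.1 4.5
  endloop
 endfacet
 facet normal 0.675 0.557 0.484
  outer loop
   vertex 4.8 0.9 4.9
   vertex 4.9 3.3 2.0
   vertex 1.5 4.9 4.9
  endloop
 endfacet
 facet normal -0.954 0.295 0.057
  outer loop
   vertex 0.5 1.9 3.7
   vertex 0.3 1.1 4.5
   vertex 1.5 4.9 4.9
  endloop
 endfacet
 facet normal -0.663 0.458 -0.593
  outer loop
   vertex 0.5 1.9 3.7
   vertex 1.5 4.9 4.9
   vertex 4.3 3.0 0.3
  endloop
 endfacet
 facet normal 0.930 -0.229 -0.288
  outer loop
   vertex 4.6 0.2 3.5
   vertex 4.3 3.0 0.3
   vertex 4.9 3.3 2.0
  endloop
 endfacet
 facet normal 0.988 -0.132 -0.075
  outer loop
   vertex 4.6 0.2 3.5
   vertex 4.9 3.3 2.0
   vertex 4.8 0.9 4.9
  endloop
 endfacet
 facet normal -0.080 -0.887 0.455
  outer loop
   vertex 4.6 0.2 3.5
   vertex 4.8 0.9 4.9
   vertex 0.3 1.1 4.5
  endloop
 endfacet
 facet normal -0.553 -0.516 -0.654
  outer loop
   vertex 1.8 1.9 2.6
   vertex 0.3 1.1 4.5
   vertex 0.5 1.9 3.7
  endloop
 endfacet
 facet normal -0.641 -0.127 -0.757
  outer loop
   vertex 1.8 1.9 2.6
   vertex 0.5 1.9 3.7
   vertex 4.3 3.0 0.3
  endloop
 endfacet
 facet normal 0.731 -0.478 -0.487
  outer loop
   vertex 4.2 0.2 2.9
   vertex 4.3 3.0 0.3
   vertex 4.6 0.2 3.5
  endloop
 endfacet
 facet normal -0.359 -0.628 -0.690
  outer loop
   vertex 4.2 0.2 2.9
   vertex 1.8 1.9 2.6
   vertex 4.3 3.0 0.3
  endloop
 endfacet
 facet normal -0.177 -0.977 0.118
  outer loop
   vertex 4.2 0.2 2.9
   vertex 4.6 0.2 3.5
   vertex 0.3 1.1 4.5
  endloop
 endfacet
 facet normal -0.407 -0.682 -0.608
  outer loop
   vertex 4.2 0.2 2.9
   vertex 0.3 1.1 4.5
   vertex 1.8 1.9 2.6
  endloop
 endfacet
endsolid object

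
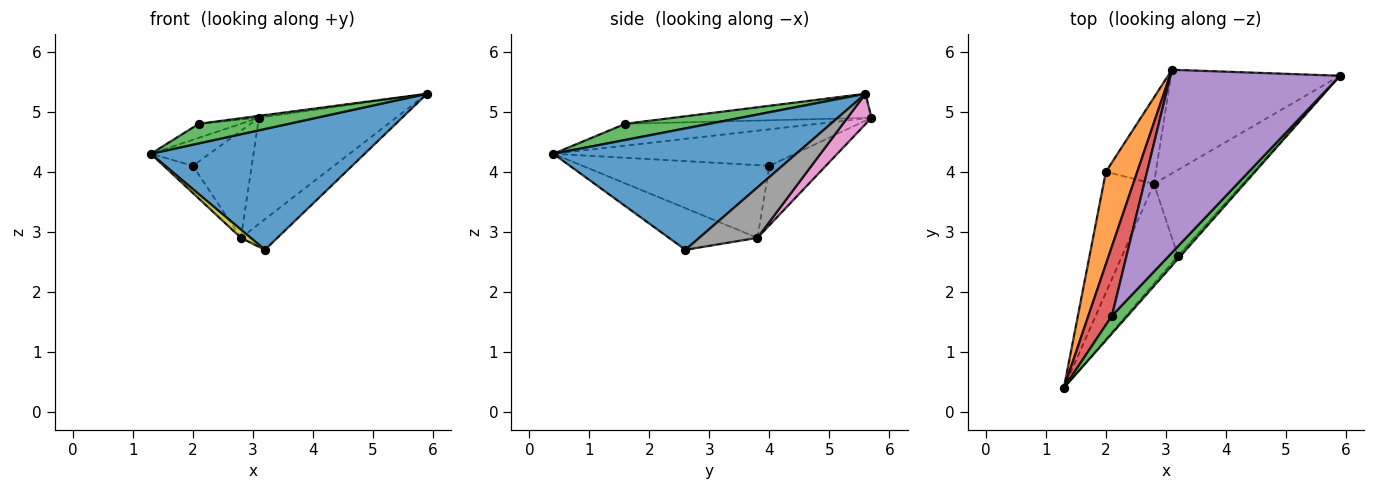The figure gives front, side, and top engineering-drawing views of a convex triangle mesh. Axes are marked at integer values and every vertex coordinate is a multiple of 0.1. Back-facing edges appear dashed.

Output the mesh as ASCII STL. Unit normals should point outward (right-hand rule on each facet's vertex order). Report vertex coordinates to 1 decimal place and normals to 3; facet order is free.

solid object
 facet normal 0.751 -0.661 -0.017
  outer loop
   vertex 3.2 2.6 2.7
   vertex 5.9 5.6 5.3
   vertex 1.3 0.4 4.3
  endloop
 endfacet
 facet normal -0.746 0.181 0.641
  outer loop
   vertex 2.0 4.0 4.1
   vertex 1.3 0.4 4.3
   vertex 3.1 5.7 4.9
  endloop
 endfacet
 facet normal 0.569 -0.609 0.552
  outer loop
   vertex 2.1 1.6 4.8
   vertex 1.3 0.4 4.3
   vertex 5.9 5.6 5.3
  endloop
 endfacet
 facet normal -0.673 0.146 0.725
  outer loop
   vertex 2.1 1.6 4.8
   vertex 3.1 5.7 4.9
   vertex 1.3 0.4 4.3
  endloop
 endfacet
 facet normal -0.141 0.010 0.990
  outer loop
   vertex 2.1 1.6 4.8
   vertex 5.9 5.6 5.3
   vertex 3.1 5.7 4.9
  endloop
 endfacet
 facet normal -0.598 0.624 -0.503
  outer loop
   vertex 2.8 3.8 2.9
   vertex 2.0 4.0 4.1
   vertex 3.1 5.7 4.9
  endloop
 endfacet
 facet normal 0.124 0.710 -0.693
  outer loop
   vertex 2.8 3.8 2.9
   vertex 3.1 5.7 4.9
   vertex 5.9 5.6 5.3
  endloop
 endfacet
 facet normal 0.472 0.296 -0.831
  outer loop
   vertex 2.8 3.8 2.9
   vertex 5.9 5.6 5.3
   vertex 3.2 2.6 2.7
  endloop
 endfacet
 facet normal -0.597 -0.066 -0.799
  outer loop
   vertex 2.8 3.8 2.9
   vertex 3.2 2.6 2.7
   vertex 1.3 0.4 4.3
  endloop
 endfacet
 facet normal -0.815 0.127 -0.565
  outer loop
   vertex 2.8 3.8 2.9
   vertex 1.3 0.4 4.3
   vertex 2.0 4.0 4.1
  endloop
 endfacet
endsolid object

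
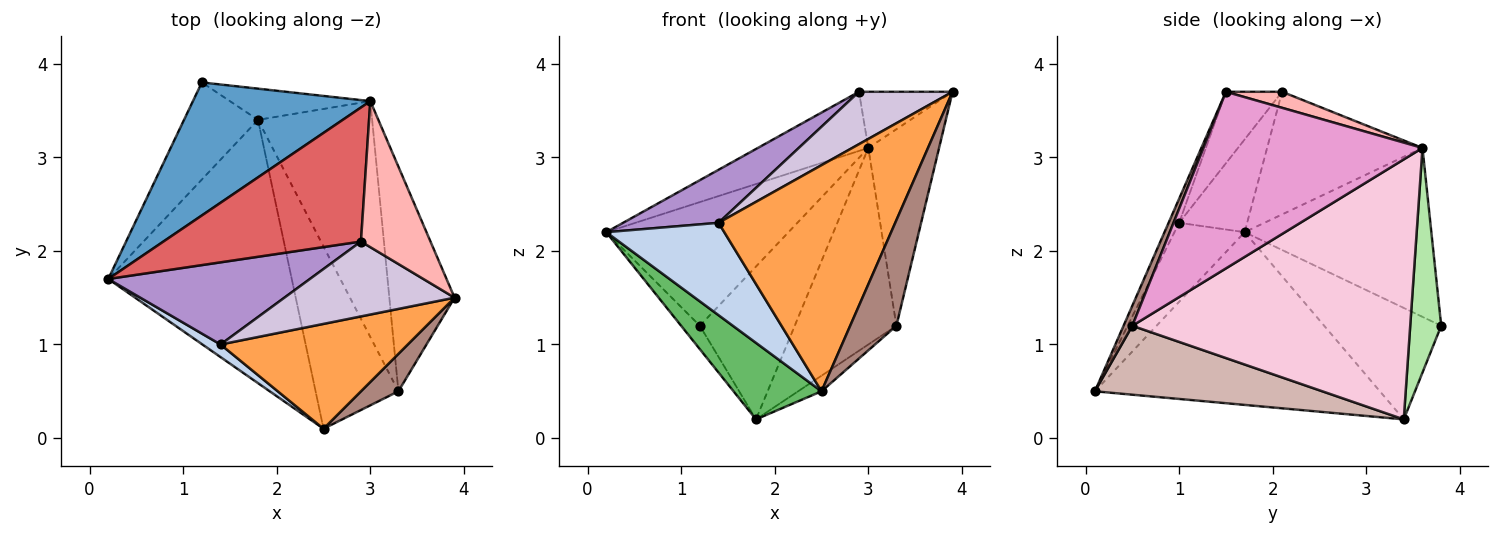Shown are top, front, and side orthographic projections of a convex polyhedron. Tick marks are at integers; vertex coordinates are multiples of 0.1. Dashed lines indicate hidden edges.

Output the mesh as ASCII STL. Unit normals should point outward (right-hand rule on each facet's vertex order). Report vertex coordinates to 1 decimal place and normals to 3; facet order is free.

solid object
 facet normal -0.572 0.558 0.601
  outer loop
   vertex 3.0 3.6 3.1
   vertex 1.2 3.8 1.2
   vertex 0.2 1.7 2.2
  endloop
 endfacet
 facet normal -0.508 -0.854 0.117
  outer loop
   vertex 1.4 1.0 2.3
   vertex 0.2 1.7 2.2
   vertex 2.5 0.1 0.5
  endloop
 endfacet
 facet normal -0.054 -0.906 0.420
  outer loop
   vertex 1.4 1.0 2.3
   vertex 2.5 0.1 0.5
   vertex 3.9 1.5 3.7
  endloop
 endfacet
 facet normal -0.826 0.132 -0.548
  outer loop
   vertex 1.8 3.4 0.2
   vertex 0.2 1.7 2.2
   vertex 1.2 3.8 1.2
  endloop
 endfacet
 facet normal -0.671 -0.207 -0.712
  outer loop
   vertex 1.8 3.4 0.2
   vertex 2.5 0.1 0.5
   vertex 0.2 1.7 2.2
  endloop
 endfacet
 facet normal 0.305 0.933 -0.190
  outer loop
   vertex 1.8 3.4 0.2
   vertex 1.2 3.8 1.2
   vertex 3.0 3.6 3.1
  endloop
 endfacet
 facet normal -0.494 0.351 0.795
  outer loop
   vertex 2.9 2.1 3.7
   vertex 3.0 3.6 3.1
   vertex 0.2 1.7 2.2
  endloop
 endfacet
 facet normal 0.211 0.351 0.912
  outer loop
   vertex 2.9 2.1 3.7
   vertex 3.9 1.5 3.7
   vertex 3.0 3.6 3.1
  endloop
 endfacet
 facet normal -0.360 -0.506 0.784
  outer loop
   vertex 2.9 2.1 3.7
   vertex 0.2 1.7 2.2
   vertex 1.4 1.0 2.3
  endloop
 endfacet
 facet normal -0.325 -0.542 0.775
  outer loop
   vertex 2.9 2.1 3.7
   vertex 1.4 1.0 2.3
   vertex 3.9 1.5 3.7
  endloop
 endfacet
 facet normal 0.176 -0.928 0.329
  outer loop
   vertex 3.3 0.5 1.2
   vertex 3.9 1.5 3.7
   vertex 2.5 0.1 0.5
  endloop
 endfacet
 facet normal 0.638 0.066 -0.767
  outer loop
   vertex 3.3 0.5 1.2
   vertex 2.5 0.1 0.5
   vertex 1.8 3.4 0.2
  endloop
 endfacet
 facet normal 0.898 0.290 -0.331
  outer loop
   vertex 3.3 0.5 1.2
   vertex 3.0 3.6 3.1
   vertex 3.9 1.5 3.7
  endloop
 endfacet
 facet normal 0.868 0.318 -0.381
  outer loop
   vertex 3.3 0.5 1.2
   vertex 1.8 3.4 0.2
   vertex 3.0 3.6 3.1
  endloop
 endfacet
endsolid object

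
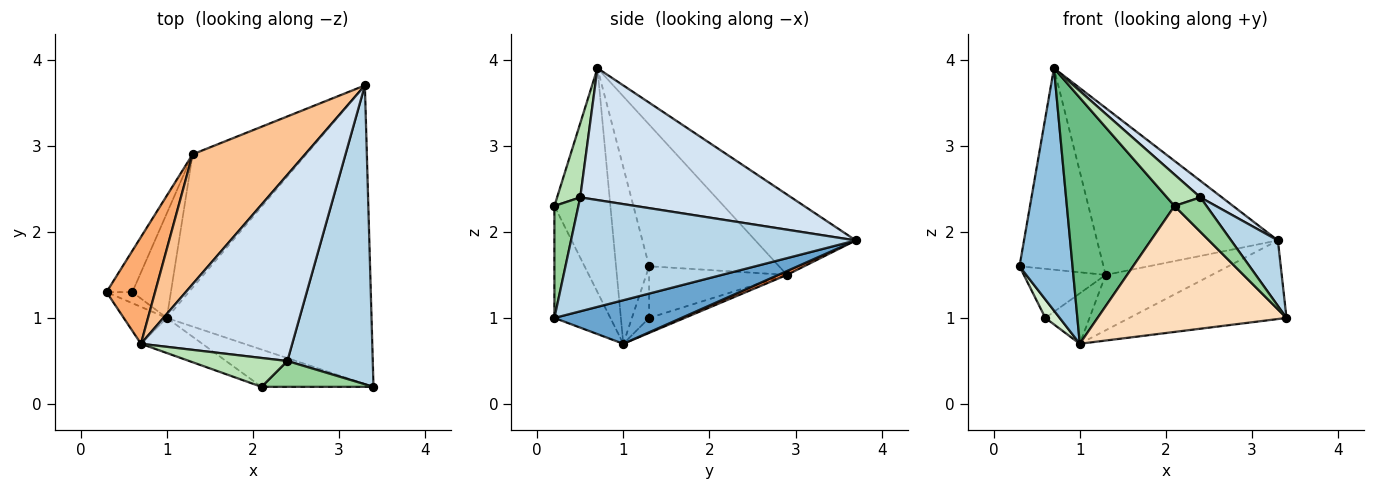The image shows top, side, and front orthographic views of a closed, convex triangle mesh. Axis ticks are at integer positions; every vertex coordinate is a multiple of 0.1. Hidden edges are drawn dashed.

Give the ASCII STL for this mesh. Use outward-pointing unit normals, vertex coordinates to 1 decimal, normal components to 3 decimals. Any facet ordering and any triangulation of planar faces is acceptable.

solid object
 facet normal 0.202 0.249 -0.947
  outer loop
   vertex 1.0 1.0 0.7
   vertex 3.3 3.7 1.9
   vertex 3.4 0.2 1.0
  endloop
 endfacet
 facet normal -0.525 -0.841 -0.128
  outer loop
   vertex 1.0 1.0 0.7
   vertex 0.7 0.7 3.9
   vertex 0.3 1.3 1.6
  endloop
 endfacet
 facet normal 0.793 -0.130 0.595
  outer loop
   vertex 2.4 0.5 2.4
   vertex 3.4 0.2 1.0
   vertex 3.3 3.7 1.9
  endloop
 endfacet
 facet normal 0.656 -0.067 0.752
  outer loop
   vertex 2.4 0.5 2.4
   vertex 3.3 3.7 1.9
   vertex 0.7 0.7 3.9
  endloop
 endfacet
 facet normal 0.031 0.384 -0.923
  outer loop
   vertex 1.3 2.9 1.5
   vertex 3.3 3.7 1.9
   vertex 1.0 1.0 0.7
  endloop
 endfacet
 facet normal -0.807 0.522 0.276
  outer loop
   vertex 1.3 2.9 1.5
   vertex 0.3 1.3 1.6
   vertex 0.7 0.7 3.9
  endloop
 endfacet
 facet normal -0.402 0.723 0.562
  outer loop
   vertex 1.3 2.9 1.5
   vertex 0.7 0.7 3.9
   vertex 3.3 3.7 1.9
  endloop
 endfacet
 facet normal -0.273 -0.922 -0.273
  outer loop
   vertex 2.1 0.2 2.3
   vertex 1.0 1.0 0.7
   vertex 3.4 0.2 1.0
  endloop
 endfacet
 facet normal -0.458 -0.880 -0.125
  outer loop
   vertex 2.1 0.2 2.3
   vertex 0.7 0.7 3.9
   vertex 1.0 1.0 0.7
  endloop
 endfacet
 facet normal 0.514 -0.686 0.514
  outer loop
   vertex 2.1 0.2 2.3
   vertex 3.4 0.2 1.0
   vertex 2.4 0.5 2.4
  endloop
 endfacet
 facet normal 0.455 -0.656 0.603
  outer loop
   vertex 2.1 0.2 2.3
   vertex 2.4 0.5 2.4
   vertex 0.7 0.7 3.9
  endloop
 endfacet
 facet normal -0.717 -0.598 -0.359
  outer loop
   vertex 0.6 1.3 1.0
   vertex 1.0 1.0 0.7
   vertex 0.3 1.3 1.6
  endloop
 endfacet
 facet normal -0.790 0.469 -0.395
  outer loop
   vertex 0.6 1.3 1.0
   vertex 0.3 1.3 1.6
   vertex 1.3 2.9 1.5
  endloop
 endfacet
 facet normal -0.330 0.410 -0.850
  outer loop
   vertex 0.6 1.3 1.0
   vertex 1.3 2.9 1.5
   vertex 1.0 1.0 0.7
  endloop
 endfacet
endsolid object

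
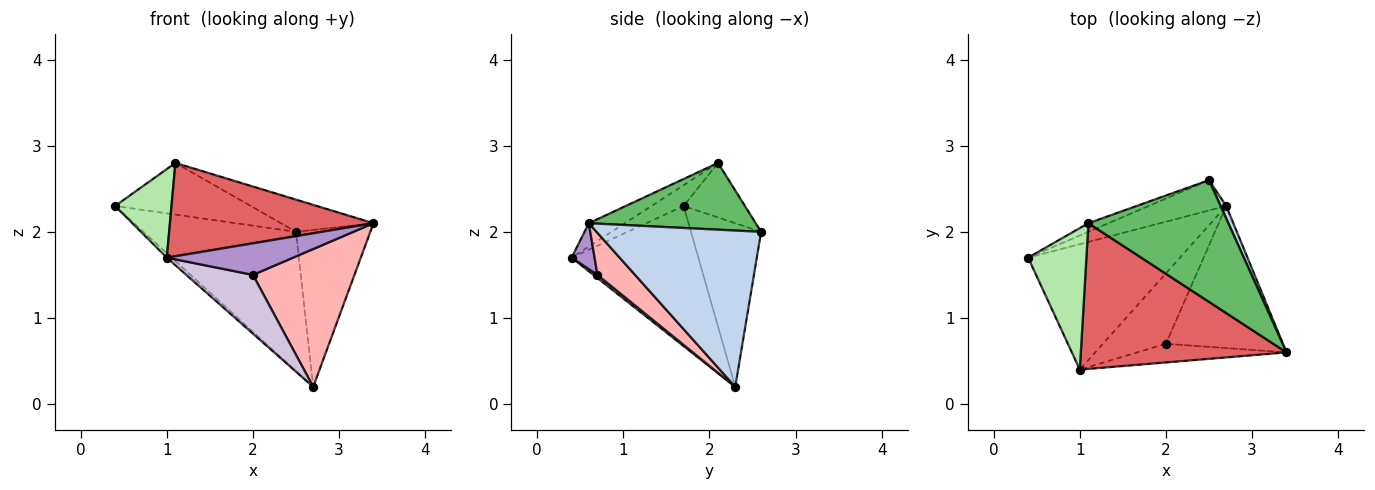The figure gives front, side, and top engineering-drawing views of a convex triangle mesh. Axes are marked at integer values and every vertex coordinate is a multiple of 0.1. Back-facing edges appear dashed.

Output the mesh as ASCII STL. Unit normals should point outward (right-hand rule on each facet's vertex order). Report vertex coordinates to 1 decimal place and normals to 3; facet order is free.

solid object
 facet normal -0.410 0.891 -0.194
  outer loop
   vertex 2.7 2.3 0.2
   vertex 0.4 1.7 2.3
   vertex 2.5 2.6 2.0
  endloop
 endfacet
 facet normal 0.911 0.412 0.033
  outer loop
   vertex 2.7 2.3 0.2
   vertex 2.5 2.6 2.0
   vertex 3.4 0.6 2.1
  endloop
 endfacet
 facet normal -0.678 0.026 -0.735
  outer loop
   vertex 1.0 0.4 1.7
   vertex 0.4 1.7 2.3
   vertex 2.7 2.3 0.2
  endloop
 endfacet
 facet normal -0.407 0.901 -0.150
  outer loop
   vertex 1.1 2.1 2.8
   vertex 2.5 2.6 2.0
   vertex 0.4 1.7 2.3
  endloop
 endfacet
 facet normal 0.419 0.232 0.878
  outer loop
   vertex 1.1 2.1 2.8
   vertex 3.4 0.6 2.1
   vertex 2.5 2.6 2.0
  endloop
 endfacet
 facet normal -0.289 -0.508 0.811
  outer loop
   vertex 1.1 2.1 2.8
   vertex 0.4 1.7 2.3
   vertex 1.0 0.4 1.7
  endloop
 endfacet
 facet normal -0.095 -0.537 0.838
  outer loop
   vertex 1.1 2.1 2.8
   vertex 1.0 0.4 1.7
   vertex 3.4 0.6 2.1
  endloop
 endfacet
 facet normal 0.250 -0.674 -0.695
  outer loop
   vertex 2.0 0.7 1.5
   vertex 2.7 2.3 0.2
   vertex 3.4 0.6 2.1
  endloop
 endfacet
 facet normal 0.155 -0.851 -0.503
  outer loop
   vertex 2.0 0.7 1.5
   vertex 3.4 0.6 2.1
   vertex 1.0 0.4 1.7
  endloop
 endfacet
 facet normal 0.039 -0.640 -0.767
  outer loop
   vertex 2.0 0.7 1.5
   vertex 1.0 0.4 1.7
   vertex 2.7 2.3 0.2
  endloop
 endfacet
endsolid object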